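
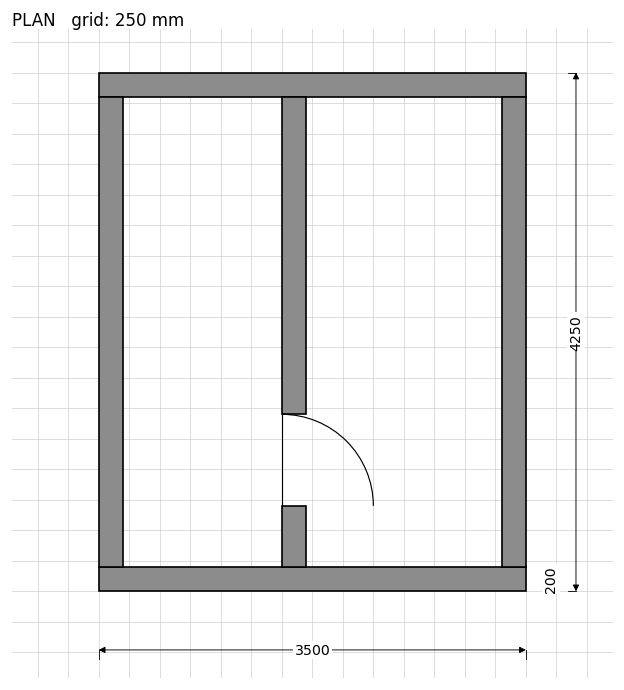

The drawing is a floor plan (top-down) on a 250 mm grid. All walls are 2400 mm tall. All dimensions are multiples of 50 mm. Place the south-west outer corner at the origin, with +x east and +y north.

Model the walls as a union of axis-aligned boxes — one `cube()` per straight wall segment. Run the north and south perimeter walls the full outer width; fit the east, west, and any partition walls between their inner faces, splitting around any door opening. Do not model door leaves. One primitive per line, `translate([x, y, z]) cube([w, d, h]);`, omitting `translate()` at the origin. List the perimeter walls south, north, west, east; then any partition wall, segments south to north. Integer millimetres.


cube([3500, 200, 2400]);
translate([0, 4050, 0]) cube([3500, 200, 2400]);
translate([0, 200, 0]) cube([200, 3850, 2400]);
translate([3300, 200, 0]) cube([200, 3850, 2400]);
translate([1500, 200, 0]) cube([200, 500, 2400]);
translate([1500, 1450, 0]) cube([200, 2600, 2400]);


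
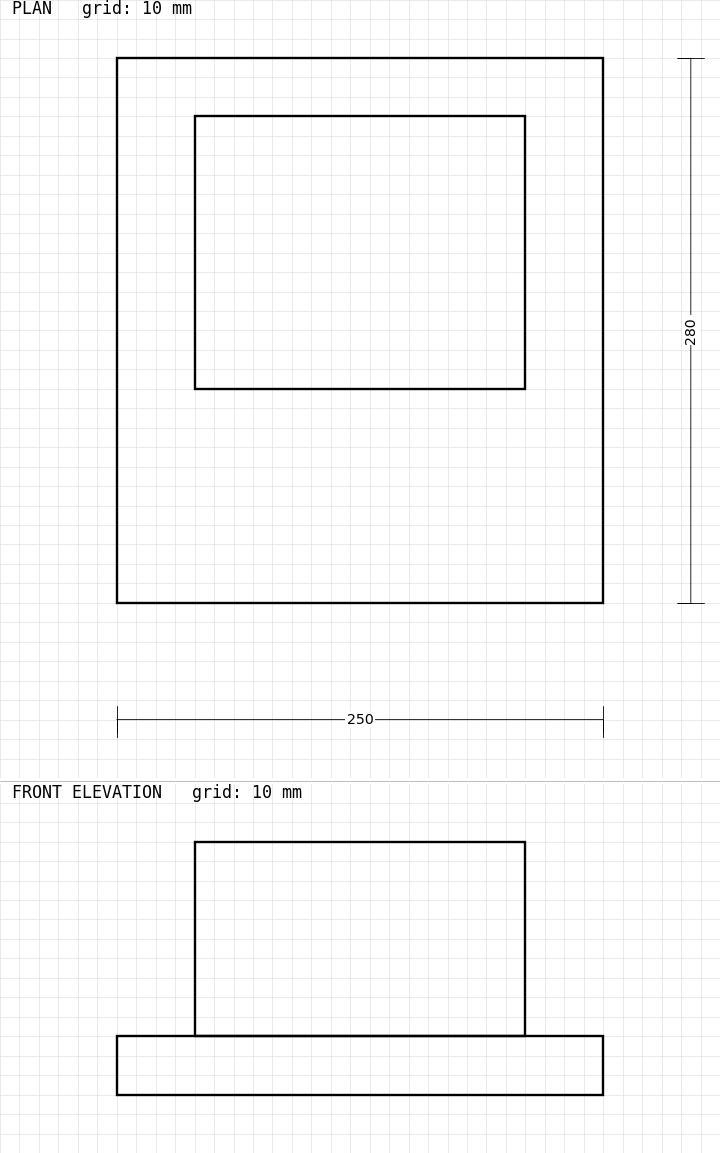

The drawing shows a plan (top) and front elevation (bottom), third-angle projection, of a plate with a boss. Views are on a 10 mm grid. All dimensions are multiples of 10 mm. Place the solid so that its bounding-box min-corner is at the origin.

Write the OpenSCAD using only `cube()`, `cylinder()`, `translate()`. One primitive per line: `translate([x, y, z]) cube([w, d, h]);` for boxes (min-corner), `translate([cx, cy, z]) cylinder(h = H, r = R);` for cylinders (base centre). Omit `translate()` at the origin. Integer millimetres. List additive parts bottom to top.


cube([250, 280, 30]);
translate([40, 110, 30]) cube([170, 140, 100]);


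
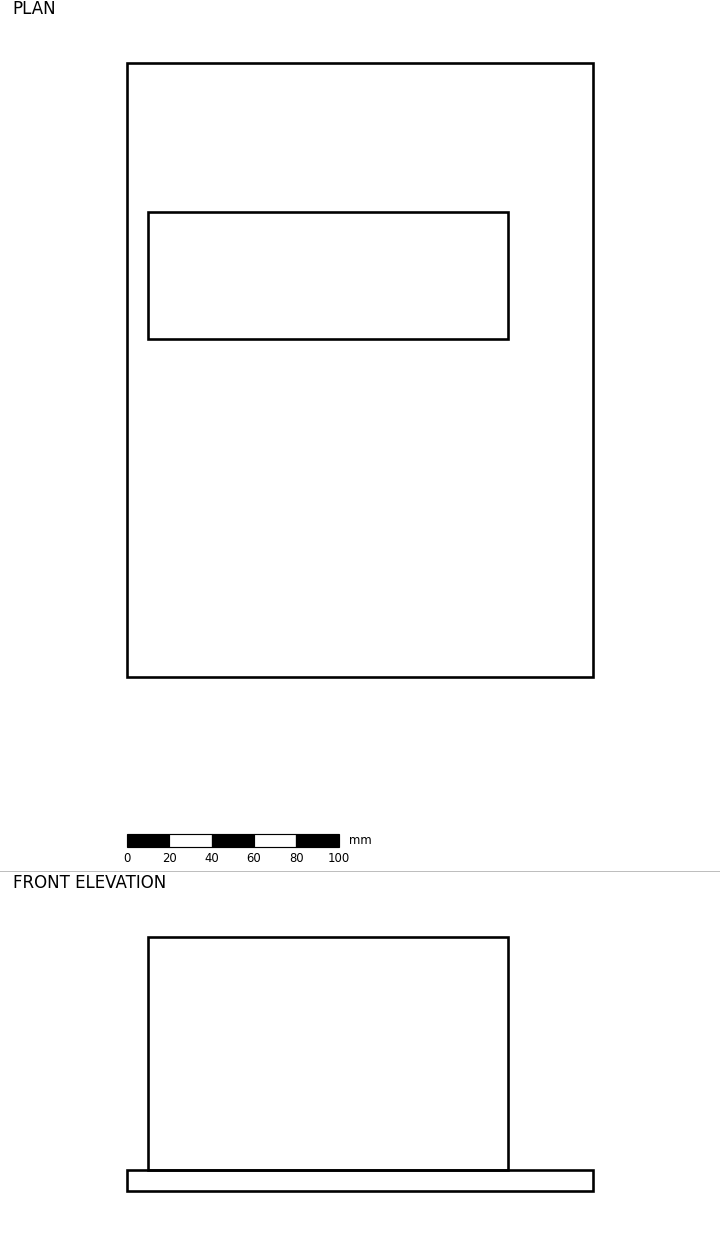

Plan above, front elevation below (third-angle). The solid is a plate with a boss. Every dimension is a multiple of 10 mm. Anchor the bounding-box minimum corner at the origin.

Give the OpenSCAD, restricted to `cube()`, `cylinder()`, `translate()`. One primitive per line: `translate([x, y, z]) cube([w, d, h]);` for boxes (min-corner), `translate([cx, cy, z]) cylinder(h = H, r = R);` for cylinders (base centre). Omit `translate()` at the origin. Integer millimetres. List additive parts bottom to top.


cube([220, 290, 10]);
translate([10, 160, 10]) cube([170, 60, 110]);


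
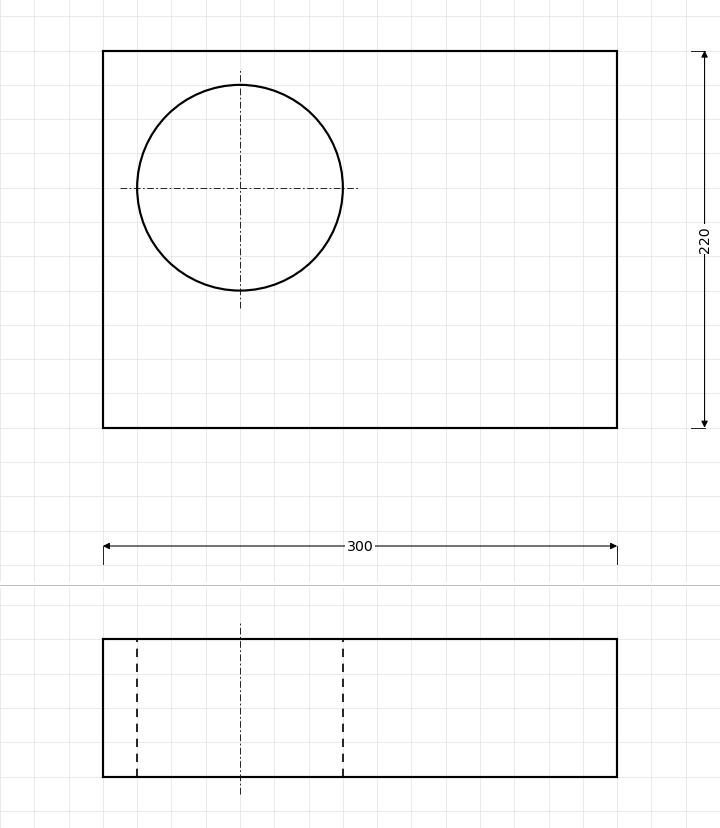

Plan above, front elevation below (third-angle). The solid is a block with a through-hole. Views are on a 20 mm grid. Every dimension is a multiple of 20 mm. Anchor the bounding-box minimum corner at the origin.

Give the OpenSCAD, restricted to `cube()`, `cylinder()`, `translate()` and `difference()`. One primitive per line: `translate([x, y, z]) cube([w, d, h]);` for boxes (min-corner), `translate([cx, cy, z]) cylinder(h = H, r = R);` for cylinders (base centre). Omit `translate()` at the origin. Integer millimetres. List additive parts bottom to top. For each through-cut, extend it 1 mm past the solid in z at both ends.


difference() {
  cube([300, 220, 80]);
  translate([80, 140, -1]) cylinder(h = 82, r = 60);
}


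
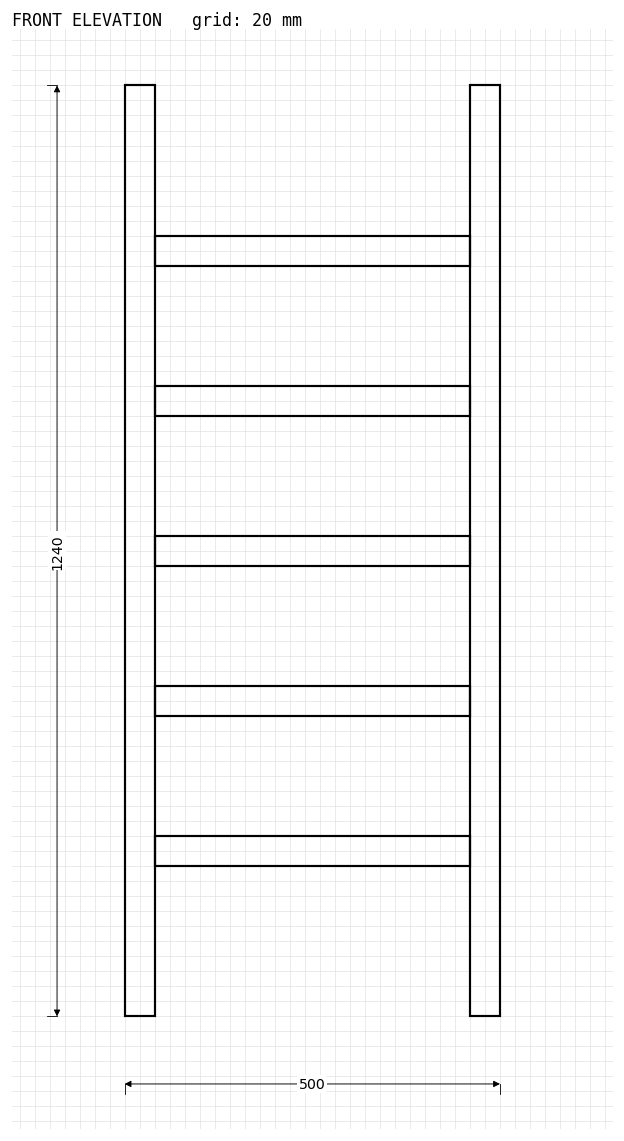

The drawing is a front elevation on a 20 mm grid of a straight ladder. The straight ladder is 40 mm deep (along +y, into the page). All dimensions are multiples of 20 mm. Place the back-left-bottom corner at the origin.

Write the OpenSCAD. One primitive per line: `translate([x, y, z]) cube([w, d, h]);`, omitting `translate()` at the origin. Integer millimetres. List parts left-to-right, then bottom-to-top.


cube([40, 40, 1240]);
translate([40, 0, 200]) cube([420, 40, 40]);
translate([40, 0, 400]) cube([420, 40, 40]);
translate([40, 0, 600]) cube([420, 40, 40]);
translate([40, 0, 800]) cube([420, 40, 40]);
translate([40, 0, 1000]) cube([420, 40, 40]);
translate([460, 0, 0]) cube([40, 40, 1240]);


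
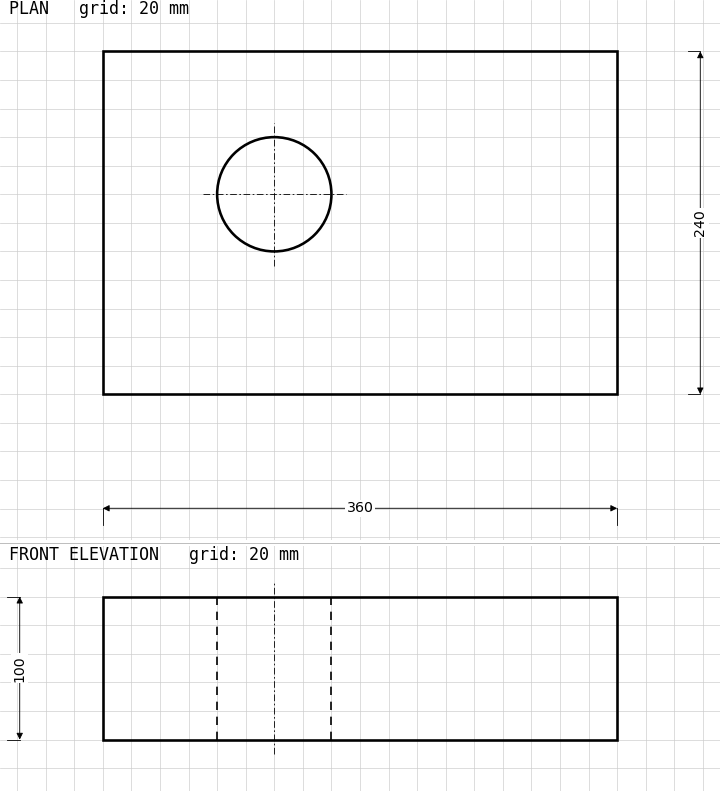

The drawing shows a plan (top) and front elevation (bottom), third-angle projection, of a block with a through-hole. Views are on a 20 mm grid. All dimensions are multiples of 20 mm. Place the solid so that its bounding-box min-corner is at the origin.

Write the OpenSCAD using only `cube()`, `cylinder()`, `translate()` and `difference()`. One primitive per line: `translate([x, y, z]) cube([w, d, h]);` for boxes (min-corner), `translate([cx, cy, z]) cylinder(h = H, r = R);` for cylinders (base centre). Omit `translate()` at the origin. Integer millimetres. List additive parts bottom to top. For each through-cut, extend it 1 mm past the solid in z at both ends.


difference() {
  cube([360, 240, 100]);
  translate([120, 140, -1]) cylinder(h = 102, r = 40);
}


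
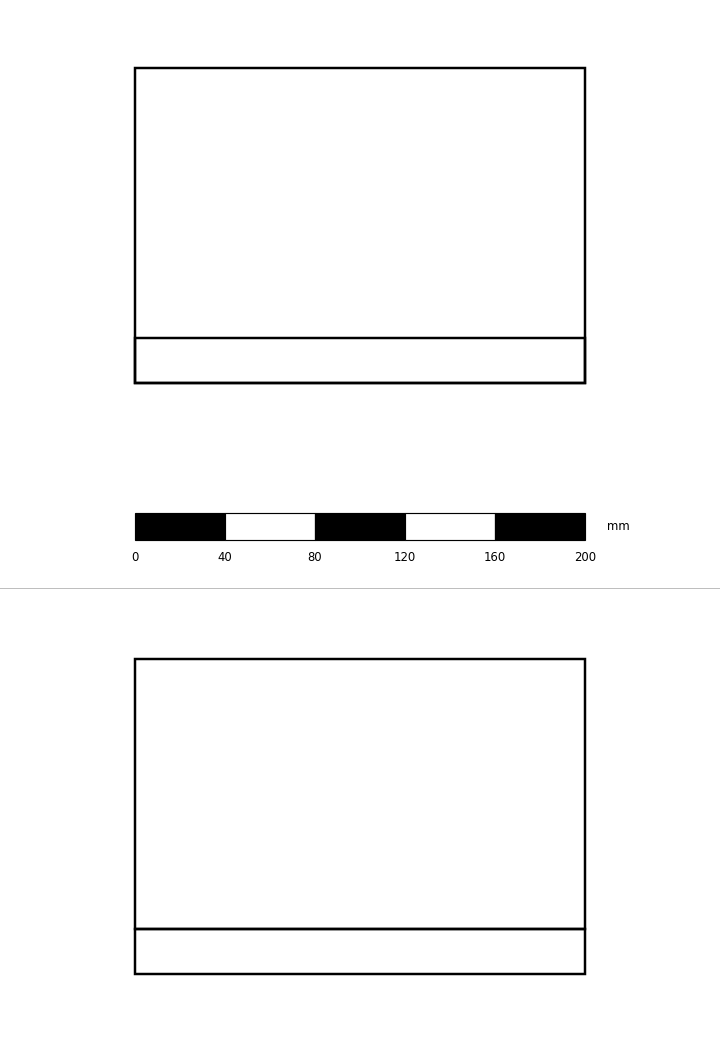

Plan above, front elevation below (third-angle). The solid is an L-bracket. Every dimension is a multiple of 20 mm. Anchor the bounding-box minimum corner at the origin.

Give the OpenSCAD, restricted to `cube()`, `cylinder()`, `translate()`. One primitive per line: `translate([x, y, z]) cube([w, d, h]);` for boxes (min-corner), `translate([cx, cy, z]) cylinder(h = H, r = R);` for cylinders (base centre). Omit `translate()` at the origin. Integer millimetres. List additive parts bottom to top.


cube([200, 140, 20]);
translate([0, 0, 20]) cube([200, 20, 120]);


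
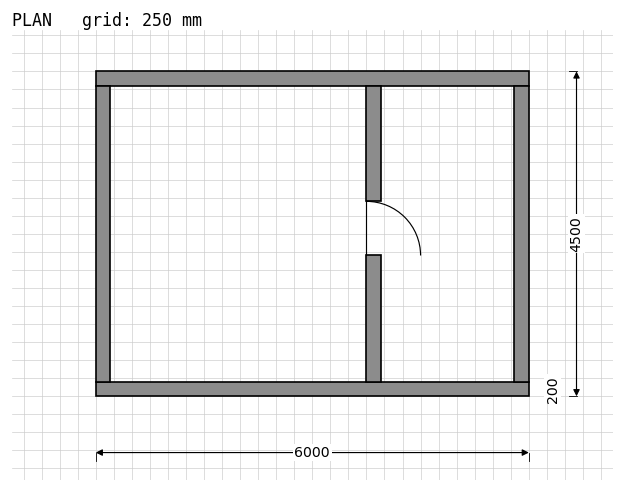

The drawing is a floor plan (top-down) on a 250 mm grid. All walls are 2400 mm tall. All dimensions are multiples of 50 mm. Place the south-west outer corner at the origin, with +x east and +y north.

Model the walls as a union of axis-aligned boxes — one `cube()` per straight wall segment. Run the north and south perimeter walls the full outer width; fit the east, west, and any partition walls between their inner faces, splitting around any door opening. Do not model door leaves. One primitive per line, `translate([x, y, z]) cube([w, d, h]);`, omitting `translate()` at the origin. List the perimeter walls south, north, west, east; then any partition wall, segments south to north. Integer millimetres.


cube([6000, 200, 2400]);
translate([0, 4300, 0]) cube([6000, 200, 2400]);
translate([0, 200, 0]) cube([200, 4100, 2400]);
translate([5800, 200, 0]) cube([200, 4100, 2400]);
translate([3750, 200, 0]) cube([200, 1750, 2400]);
translate([3750, 2700, 0]) cube([200, 1600, 2400]);


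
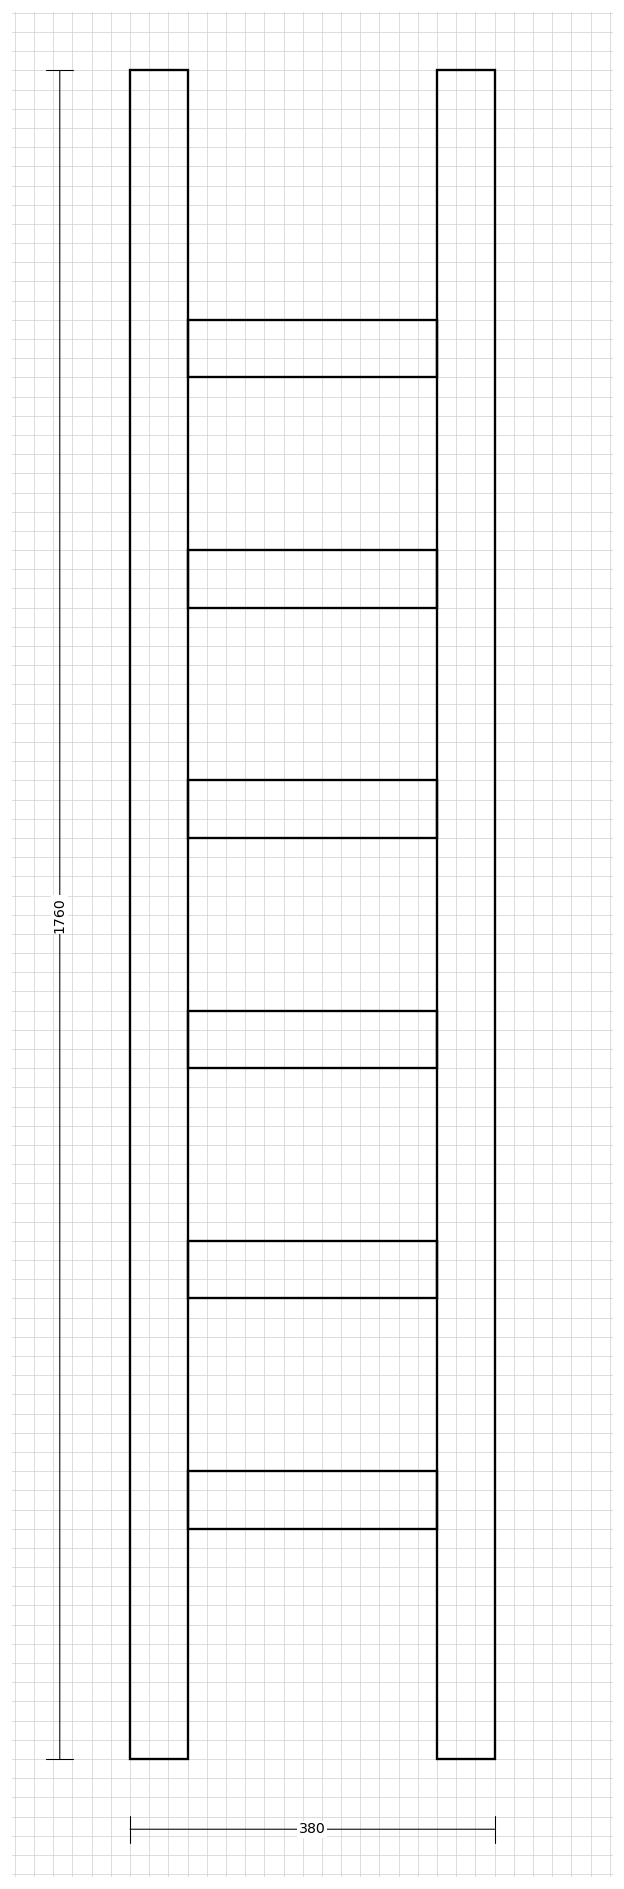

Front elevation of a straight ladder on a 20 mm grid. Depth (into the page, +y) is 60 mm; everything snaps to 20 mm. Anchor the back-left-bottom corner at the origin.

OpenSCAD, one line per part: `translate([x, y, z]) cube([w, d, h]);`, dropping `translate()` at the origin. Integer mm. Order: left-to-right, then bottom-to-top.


cube([60, 60, 1760]);
translate([60, 0, 240]) cube([260, 60, 60]);
translate([60, 0, 480]) cube([260, 60, 60]);
translate([60, 0, 720]) cube([260, 60, 60]);
translate([60, 0, 960]) cube([260, 60, 60]);
translate([60, 0, 1200]) cube([260, 60, 60]);
translate([60, 0, 1440]) cube([260, 60, 60]);
translate([320, 0, 0]) cube([60, 60, 1760]);


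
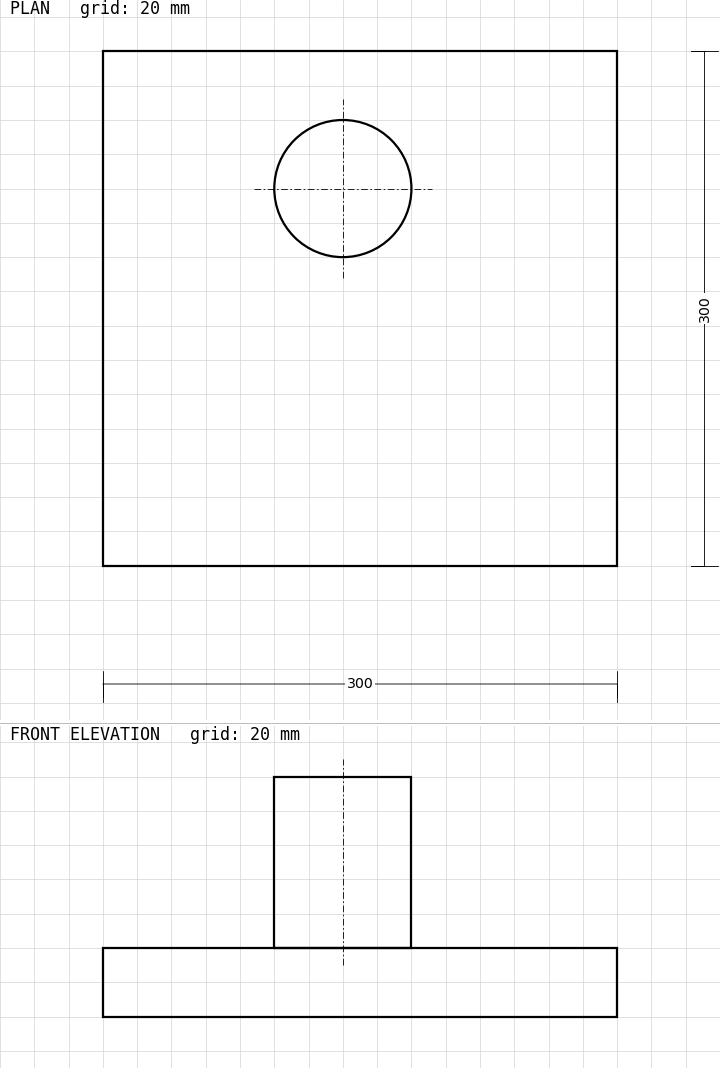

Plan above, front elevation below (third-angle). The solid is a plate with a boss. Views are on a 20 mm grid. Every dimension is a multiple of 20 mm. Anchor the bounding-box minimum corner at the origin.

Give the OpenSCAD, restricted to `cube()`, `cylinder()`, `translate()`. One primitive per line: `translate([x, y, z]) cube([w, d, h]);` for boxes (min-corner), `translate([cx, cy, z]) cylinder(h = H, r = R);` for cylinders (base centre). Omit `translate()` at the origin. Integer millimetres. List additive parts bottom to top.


cube([300, 300, 40]);
translate([140, 220, 40]) cylinder(h = 100, r = 40);


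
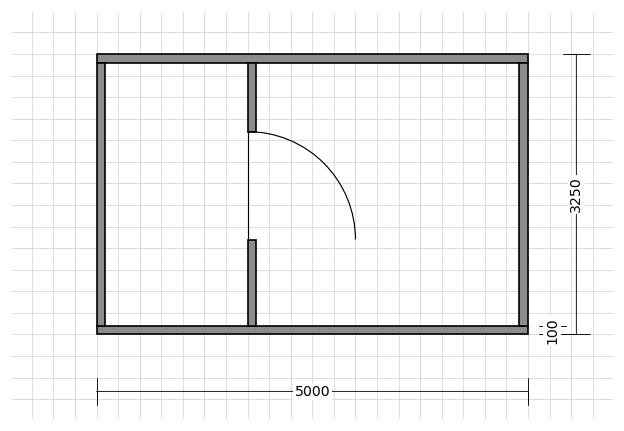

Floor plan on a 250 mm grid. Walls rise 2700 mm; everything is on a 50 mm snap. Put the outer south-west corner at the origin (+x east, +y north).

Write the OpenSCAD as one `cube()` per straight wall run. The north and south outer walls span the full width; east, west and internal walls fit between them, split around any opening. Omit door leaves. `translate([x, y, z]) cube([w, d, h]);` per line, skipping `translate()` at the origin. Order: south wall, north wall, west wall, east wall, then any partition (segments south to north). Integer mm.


cube([5000, 100, 2700]);
translate([0, 3150, 0]) cube([5000, 100, 2700]);
translate([0, 100, 0]) cube([100, 3050, 2700]);
translate([4900, 100, 0]) cube([100, 3050, 2700]);
translate([1750, 100, 0]) cube([100, 1000, 2700]);
translate([1750, 2350, 0]) cube([100, 800, 2700]);


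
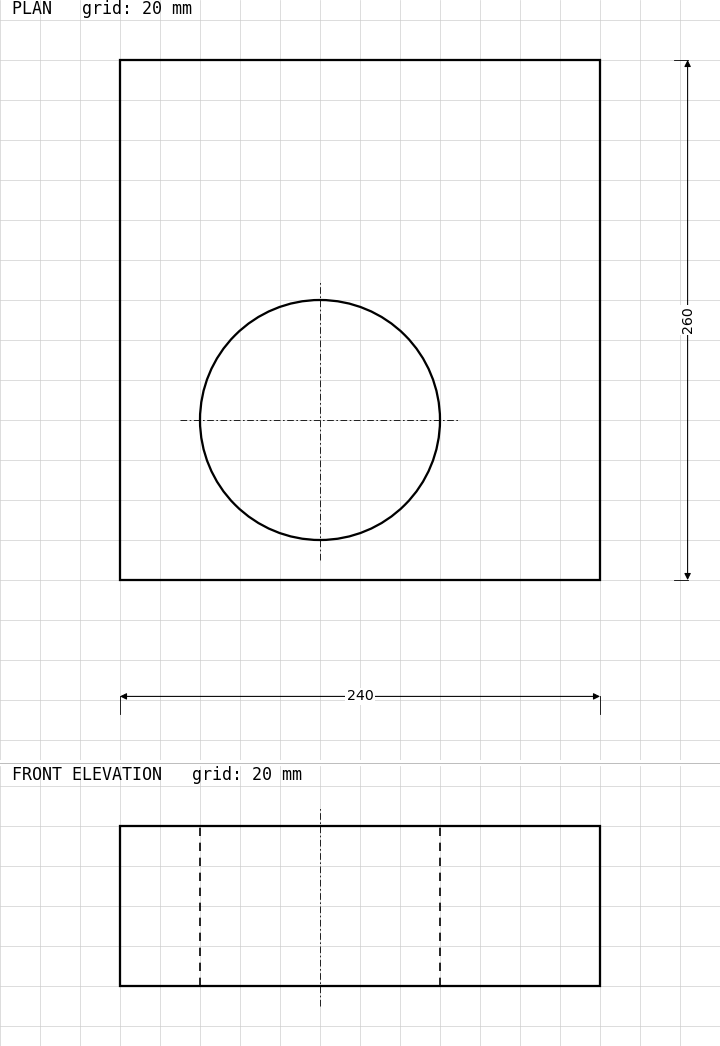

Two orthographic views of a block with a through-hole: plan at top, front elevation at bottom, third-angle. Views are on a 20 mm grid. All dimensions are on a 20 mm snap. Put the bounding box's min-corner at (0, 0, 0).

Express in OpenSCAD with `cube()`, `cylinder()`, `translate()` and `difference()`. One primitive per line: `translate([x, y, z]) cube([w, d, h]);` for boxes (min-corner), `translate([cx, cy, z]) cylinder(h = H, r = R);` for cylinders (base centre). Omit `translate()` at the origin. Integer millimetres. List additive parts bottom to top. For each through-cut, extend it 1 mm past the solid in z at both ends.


difference() {
  cube([240, 260, 80]);
  translate([100, 80, -1]) cylinder(h = 82, r = 60);
}


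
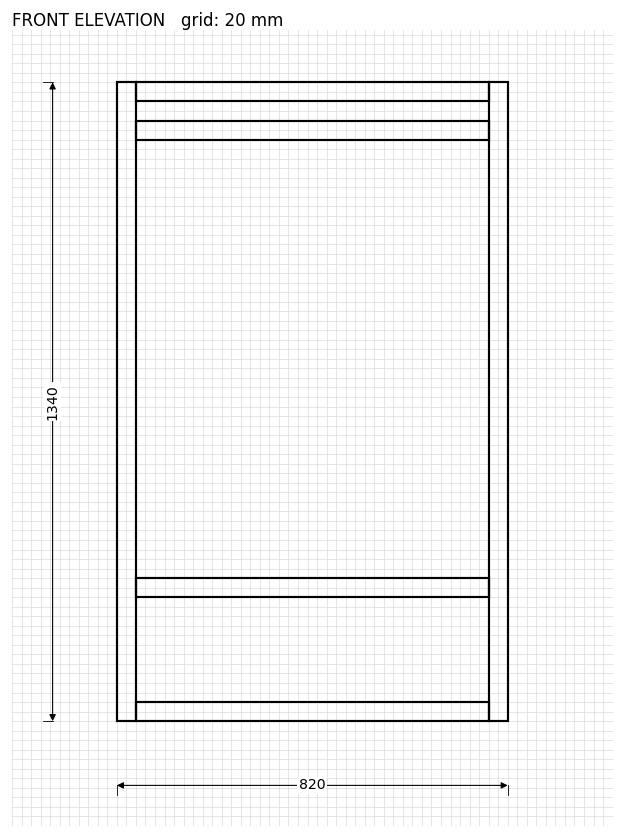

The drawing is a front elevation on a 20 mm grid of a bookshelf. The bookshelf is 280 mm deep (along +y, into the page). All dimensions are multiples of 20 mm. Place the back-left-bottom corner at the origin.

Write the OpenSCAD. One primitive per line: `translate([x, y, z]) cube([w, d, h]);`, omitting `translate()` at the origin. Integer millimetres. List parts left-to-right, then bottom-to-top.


cube([40, 280, 1340]);
translate([40, 0, 0]) cube([740, 280, 40]);
translate([40, 0, 260]) cube([740, 280, 40]);
translate([40, 0, 1220]) cube([740, 280, 40]);
translate([40, 0, 1300]) cube([740, 280, 40]);
translate([780, 0, 0]) cube([40, 280, 1340]);


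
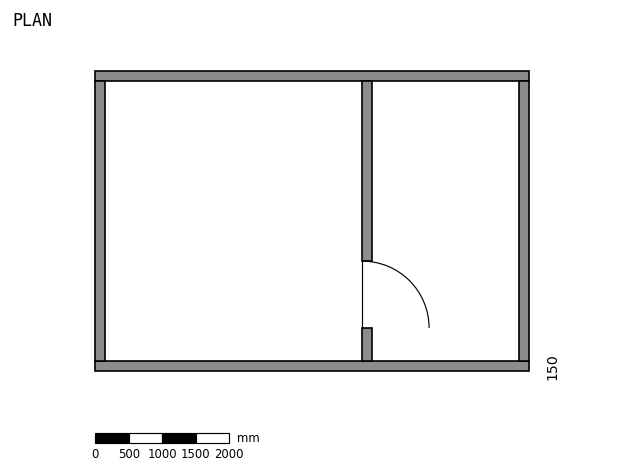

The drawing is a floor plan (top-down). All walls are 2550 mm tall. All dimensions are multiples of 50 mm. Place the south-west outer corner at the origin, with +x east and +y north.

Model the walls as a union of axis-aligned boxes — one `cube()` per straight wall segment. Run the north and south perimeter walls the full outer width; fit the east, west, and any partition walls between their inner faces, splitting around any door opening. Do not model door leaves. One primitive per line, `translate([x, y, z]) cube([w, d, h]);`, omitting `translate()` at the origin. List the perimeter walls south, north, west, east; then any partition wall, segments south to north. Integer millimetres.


cube([6500, 150, 2550]);
translate([0, 4350, 0]) cube([6500, 150, 2550]);
translate([0, 150, 0]) cube([150, 4200, 2550]);
translate([6350, 150, 0]) cube([150, 4200, 2550]);
translate([4000, 150, 0]) cube([150, 500, 2550]);
translate([4000, 1650, 0]) cube([150, 2700, 2550]);


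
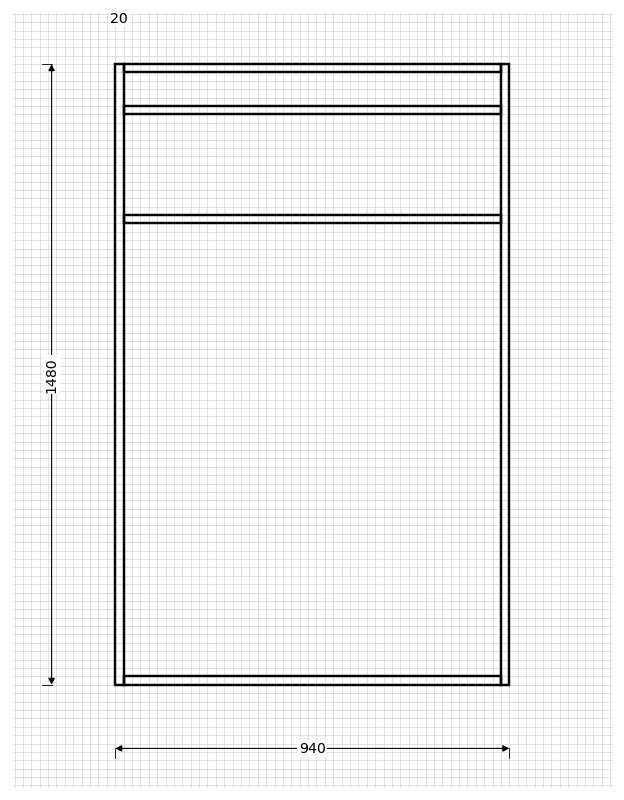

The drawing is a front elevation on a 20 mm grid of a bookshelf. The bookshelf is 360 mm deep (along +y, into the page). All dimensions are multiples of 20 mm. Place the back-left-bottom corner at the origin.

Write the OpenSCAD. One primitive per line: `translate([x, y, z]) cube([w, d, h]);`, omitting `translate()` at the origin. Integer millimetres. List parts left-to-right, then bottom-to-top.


cube([20, 360, 1480]);
translate([20, 0, 0]) cube([900, 360, 20]);
translate([20, 0, 1100]) cube([900, 360, 20]);
translate([20, 0, 1360]) cube([900, 360, 20]);
translate([20, 0, 1460]) cube([900, 360, 20]);
translate([920, 0, 0]) cube([20, 360, 1480]);


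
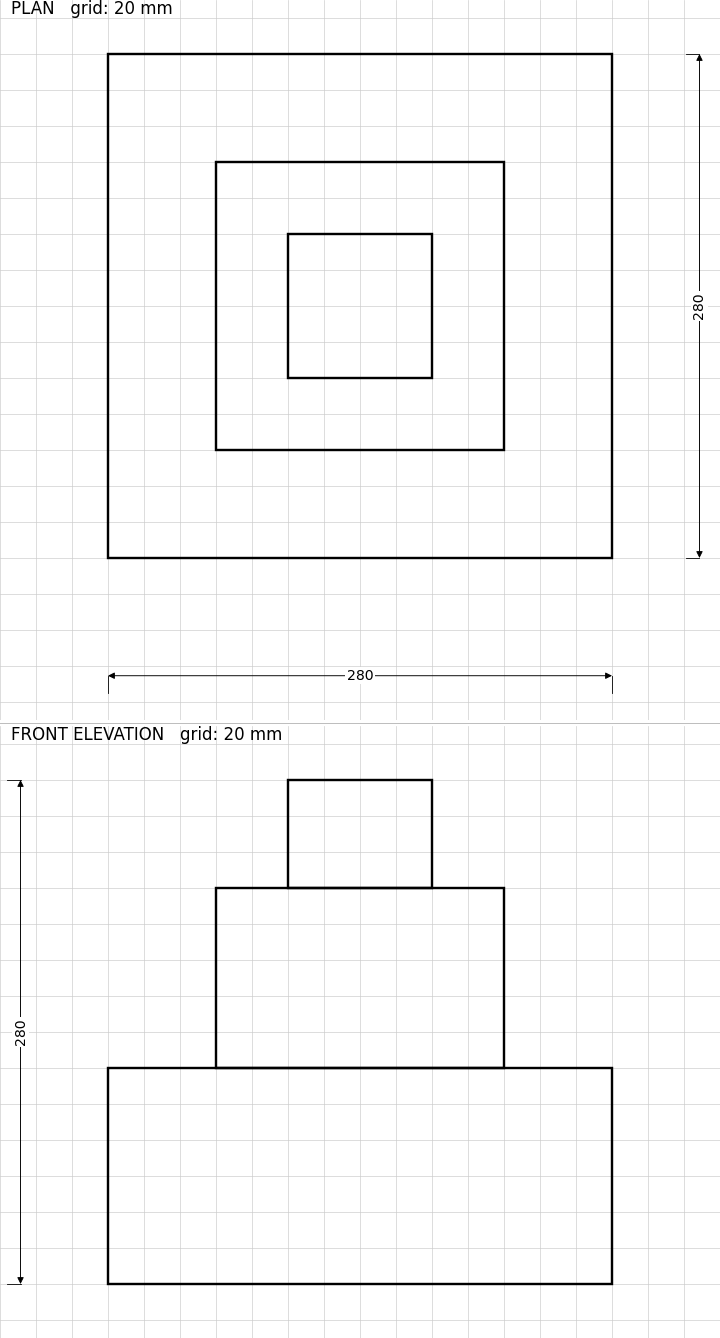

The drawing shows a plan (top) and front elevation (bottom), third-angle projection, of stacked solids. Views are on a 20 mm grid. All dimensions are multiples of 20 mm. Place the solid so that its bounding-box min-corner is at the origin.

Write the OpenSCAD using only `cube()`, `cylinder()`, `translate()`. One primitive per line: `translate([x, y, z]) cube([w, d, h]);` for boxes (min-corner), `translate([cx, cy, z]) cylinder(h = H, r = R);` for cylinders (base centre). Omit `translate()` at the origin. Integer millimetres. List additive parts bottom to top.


cube([280, 280, 120]);
translate([60, 60, 120]) cube([160, 160, 100]);
translate([100, 100, 220]) cube([80, 80, 60]);


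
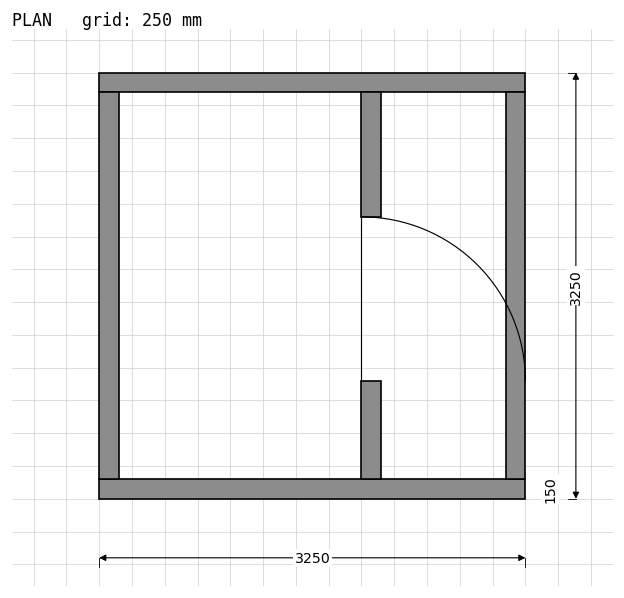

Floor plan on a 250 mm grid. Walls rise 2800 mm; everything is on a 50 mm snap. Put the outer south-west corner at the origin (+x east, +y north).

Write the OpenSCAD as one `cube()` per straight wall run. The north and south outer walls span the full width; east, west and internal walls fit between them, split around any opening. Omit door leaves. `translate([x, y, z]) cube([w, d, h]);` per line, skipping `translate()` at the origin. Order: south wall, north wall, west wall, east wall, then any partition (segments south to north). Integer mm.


cube([3250, 150, 2800]);
translate([0, 3100, 0]) cube([3250, 150, 2800]);
translate([0, 150, 0]) cube([150, 2950, 2800]);
translate([3100, 150, 0]) cube([150, 2950, 2800]);
translate([2000, 150, 0]) cube([150, 750, 2800]);
translate([2000, 2150, 0]) cube([150, 950, 2800]);


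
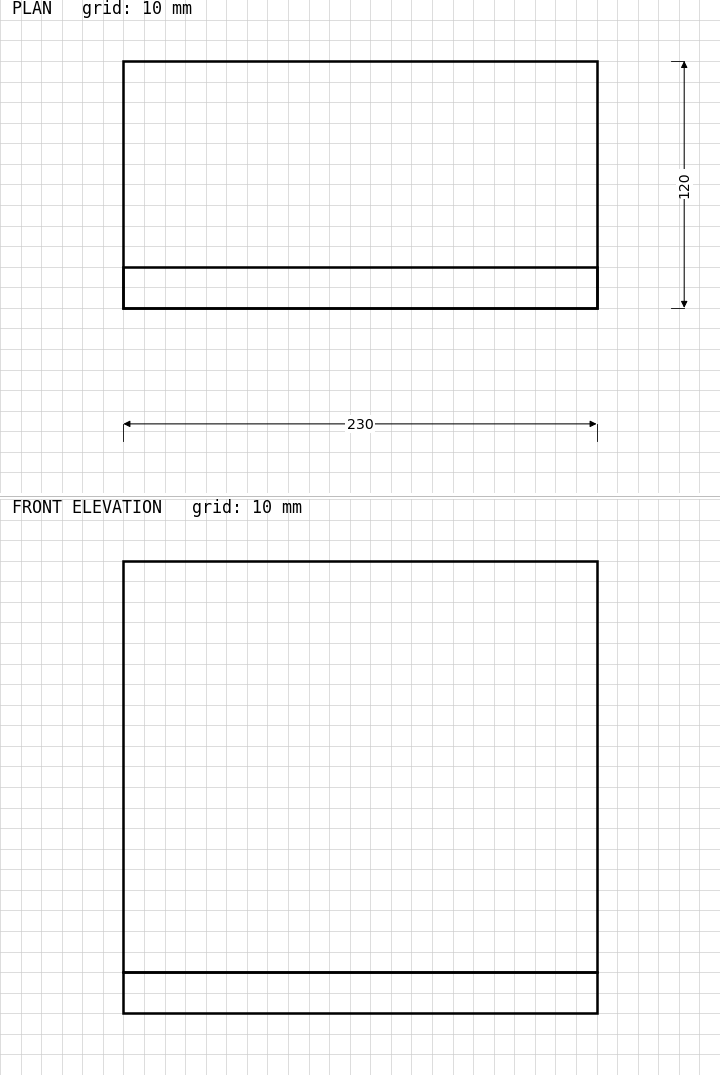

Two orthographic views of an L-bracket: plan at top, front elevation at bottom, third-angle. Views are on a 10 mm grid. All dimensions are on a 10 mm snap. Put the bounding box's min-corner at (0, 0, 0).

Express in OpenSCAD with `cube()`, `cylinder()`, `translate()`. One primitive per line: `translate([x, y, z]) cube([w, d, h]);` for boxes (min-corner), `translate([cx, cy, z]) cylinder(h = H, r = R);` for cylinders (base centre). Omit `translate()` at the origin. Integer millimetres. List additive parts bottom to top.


cube([230, 120, 20]);
translate([0, 0, 20]) cube([230, 20, 200]);


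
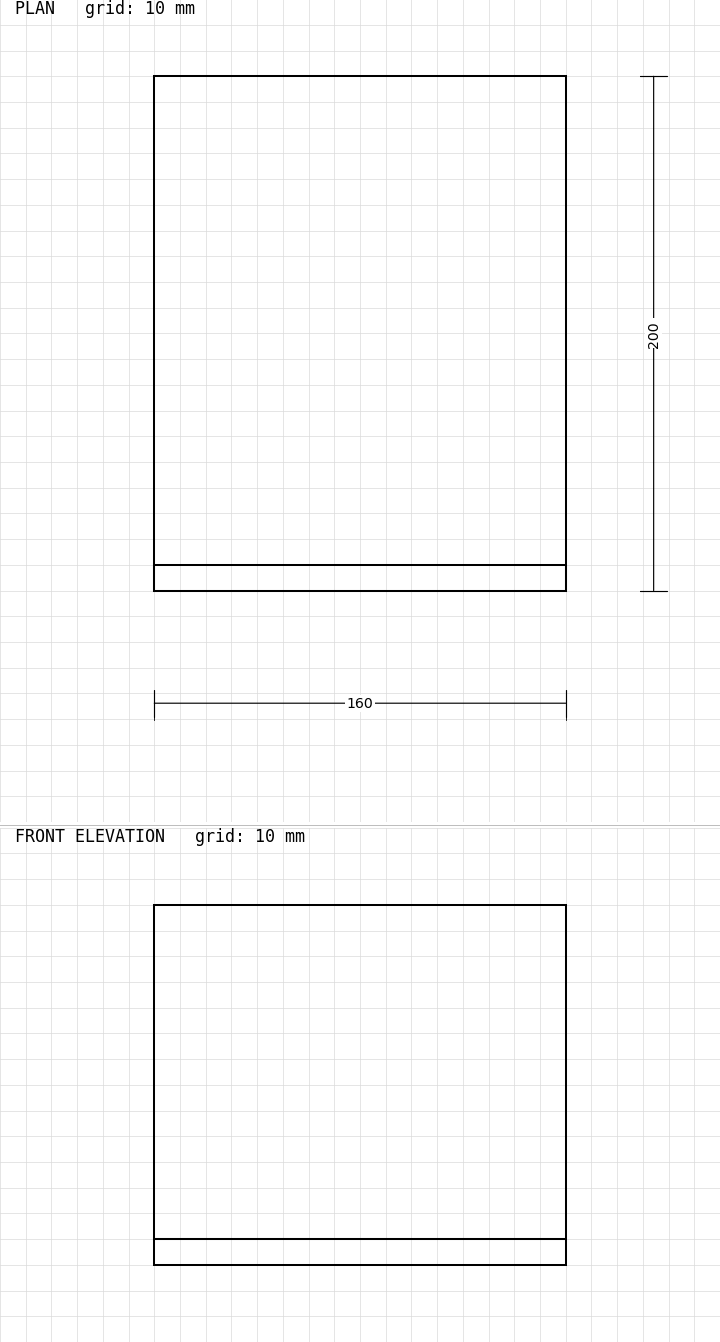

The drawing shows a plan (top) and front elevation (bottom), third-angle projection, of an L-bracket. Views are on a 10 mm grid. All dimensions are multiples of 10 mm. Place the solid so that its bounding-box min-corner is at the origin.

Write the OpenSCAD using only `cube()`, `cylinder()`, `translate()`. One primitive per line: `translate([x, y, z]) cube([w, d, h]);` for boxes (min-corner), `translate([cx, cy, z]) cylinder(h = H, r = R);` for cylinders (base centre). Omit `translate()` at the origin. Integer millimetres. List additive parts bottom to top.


cube([160, 200, 10]);
translate([0, 0, 10]) cube([160, 10, 130]);


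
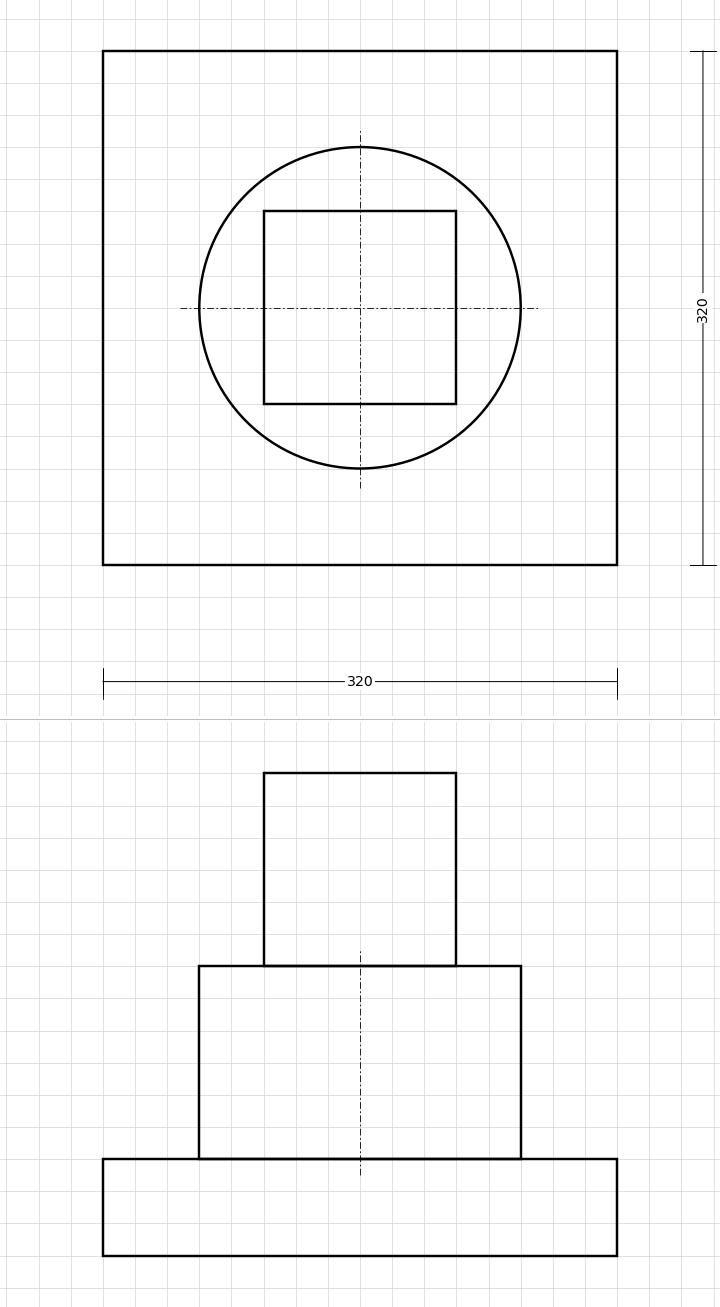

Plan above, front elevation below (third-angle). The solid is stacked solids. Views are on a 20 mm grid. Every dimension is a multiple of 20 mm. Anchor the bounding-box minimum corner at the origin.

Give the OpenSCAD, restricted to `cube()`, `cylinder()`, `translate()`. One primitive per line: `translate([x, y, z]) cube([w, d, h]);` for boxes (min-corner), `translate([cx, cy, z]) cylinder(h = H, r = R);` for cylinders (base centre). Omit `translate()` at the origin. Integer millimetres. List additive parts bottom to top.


cube([320, 320, 60]);
translate([160, 160, 60]) cylinder(h = 120, r = 100);
translate([100, 100, 180]) cube([120, 120, 120]);


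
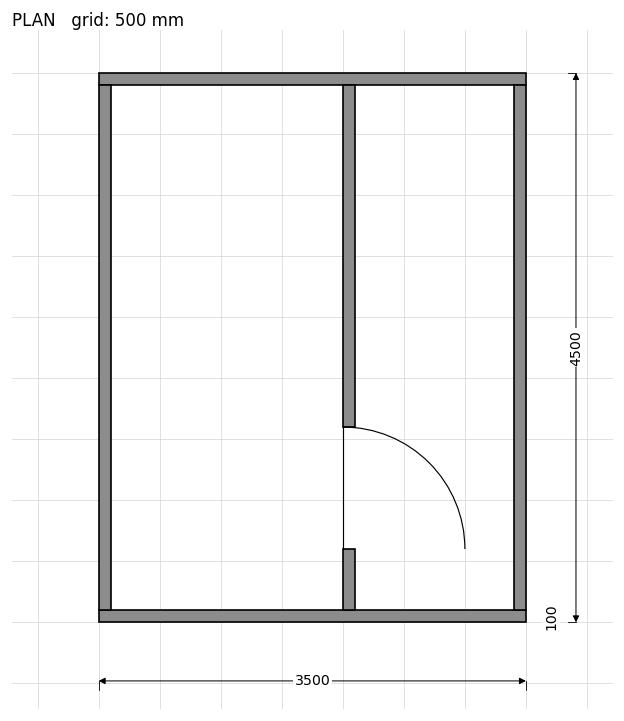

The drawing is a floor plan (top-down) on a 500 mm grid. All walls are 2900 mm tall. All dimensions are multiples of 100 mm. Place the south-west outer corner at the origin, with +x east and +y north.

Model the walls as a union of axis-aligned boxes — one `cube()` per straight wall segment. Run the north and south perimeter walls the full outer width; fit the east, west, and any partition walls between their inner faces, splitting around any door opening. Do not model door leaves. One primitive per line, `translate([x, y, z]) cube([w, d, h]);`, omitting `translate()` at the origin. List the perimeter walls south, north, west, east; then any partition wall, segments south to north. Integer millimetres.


cube([3500, 100, 2900]);
translate([0, 4400, 0]) cube([3500, 100, 2900]);
translate([0, 100, 0]) cube([100, 4300, 2900]);
translate([3400, 100, 0]) cube([100, 4300, 2900]);
translate([2000, 100, 0]) cube([100, 500, 2900]);
translate([2000, 1600, 0]) cube([100, 2800, 2900]);


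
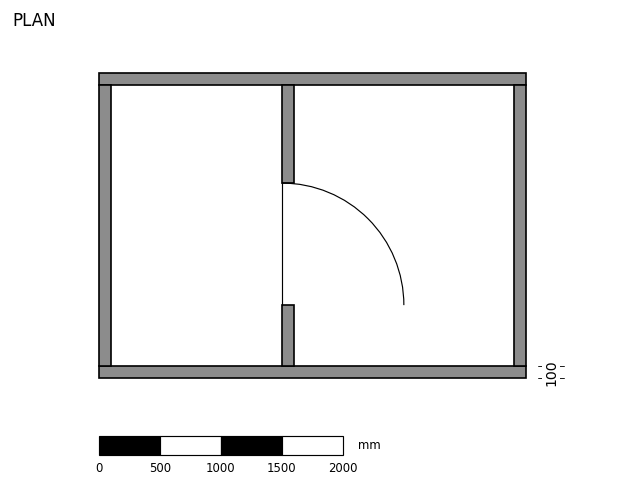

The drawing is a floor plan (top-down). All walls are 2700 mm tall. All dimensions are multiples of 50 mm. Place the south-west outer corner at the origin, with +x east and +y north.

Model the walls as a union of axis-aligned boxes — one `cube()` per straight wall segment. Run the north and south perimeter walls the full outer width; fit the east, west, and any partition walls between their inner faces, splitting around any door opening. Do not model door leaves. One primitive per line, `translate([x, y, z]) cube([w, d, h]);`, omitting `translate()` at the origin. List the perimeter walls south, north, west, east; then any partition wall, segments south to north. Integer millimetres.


cube([3500, 100, 2700]);
translate([0, 2400, 0]) cube([3500, 100, 2700]);
translate([0, 100, 0]) cube([100, 2300, 2700]);
translate([3400, 100, 0]) cube([100, 2300, 2700]);
translate([1500, 100, 0]) cube([100, 500, 2700]);
translate([1500, 1600, 0]) cube([100, 800, 2700]);


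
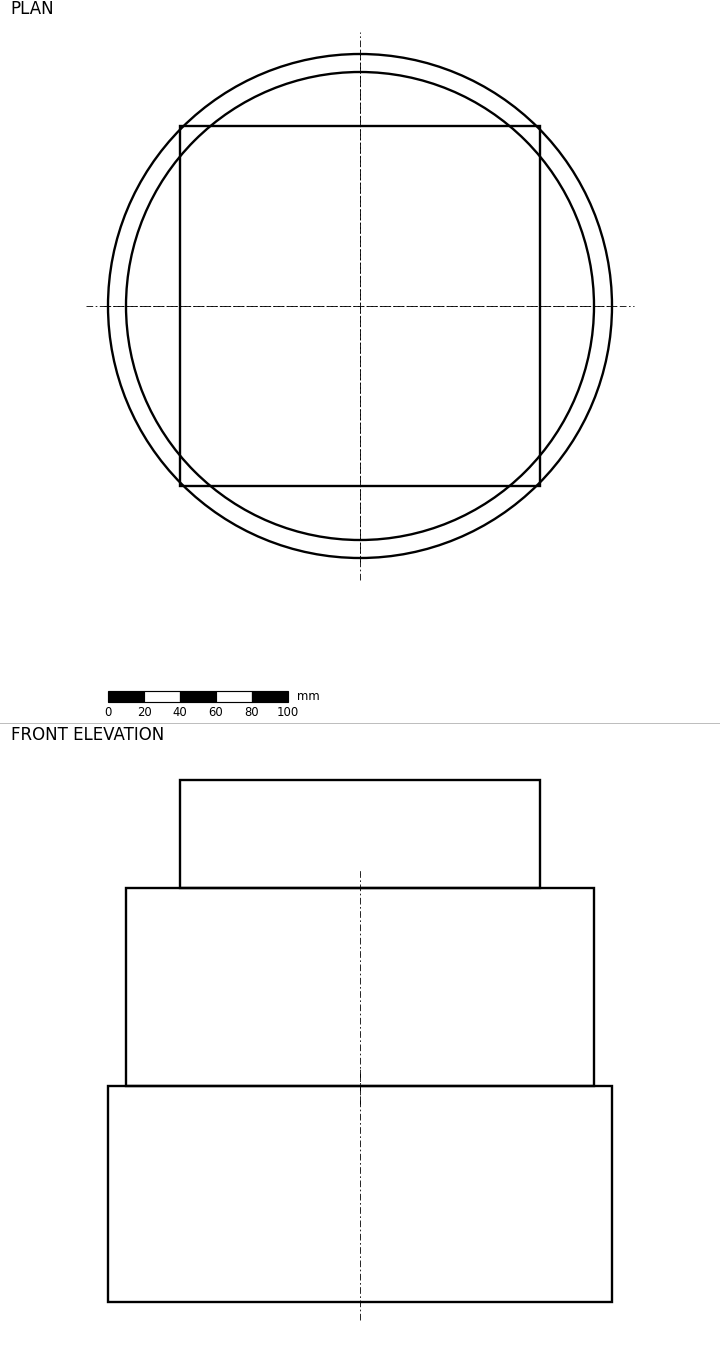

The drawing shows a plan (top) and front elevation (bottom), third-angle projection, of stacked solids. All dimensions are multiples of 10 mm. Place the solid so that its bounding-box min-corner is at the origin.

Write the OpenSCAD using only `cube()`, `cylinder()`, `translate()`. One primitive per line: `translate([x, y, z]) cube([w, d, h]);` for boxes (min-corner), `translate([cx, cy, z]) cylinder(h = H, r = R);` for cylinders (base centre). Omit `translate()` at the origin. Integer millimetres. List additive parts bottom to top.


translate([140, 140, 0]) cylinder(h = 120, r = 140);
translate([140, 140, 120]) cylinder(h = 110, r = 130);
translate([40, 40, 230]) cube([200, 200, 60]);


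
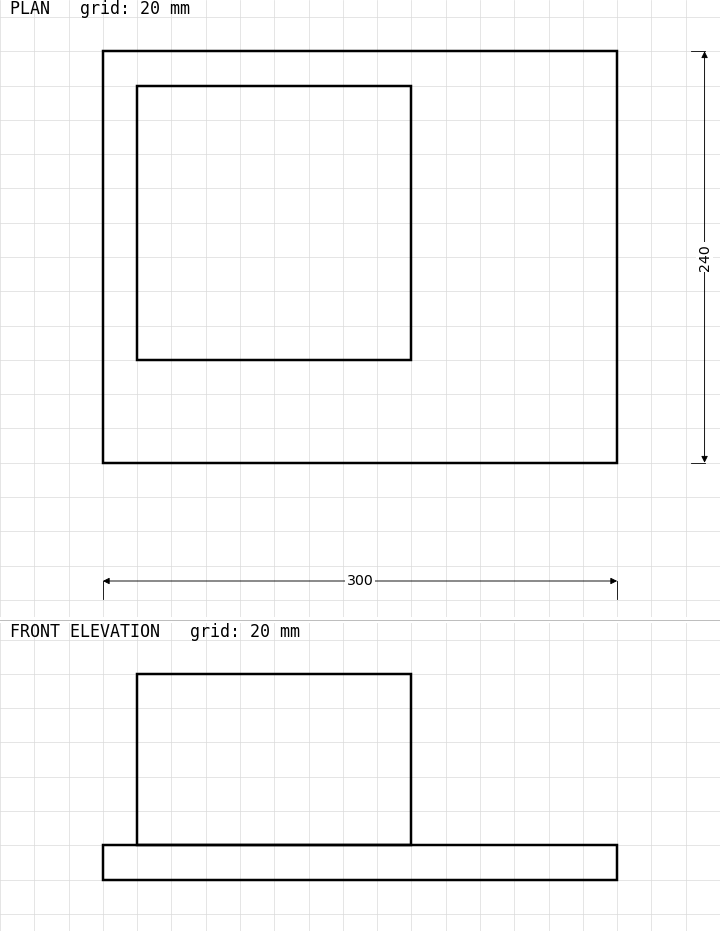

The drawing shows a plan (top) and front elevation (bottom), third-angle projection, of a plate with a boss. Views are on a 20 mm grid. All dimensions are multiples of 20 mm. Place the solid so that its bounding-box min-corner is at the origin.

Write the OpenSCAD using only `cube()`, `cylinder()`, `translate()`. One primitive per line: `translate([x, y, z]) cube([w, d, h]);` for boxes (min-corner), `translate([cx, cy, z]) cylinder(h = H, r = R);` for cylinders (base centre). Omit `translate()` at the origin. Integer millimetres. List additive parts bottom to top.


cube([300, 240, 20]);
translate([20, 60, 20]) cube([160, 160, 100]);


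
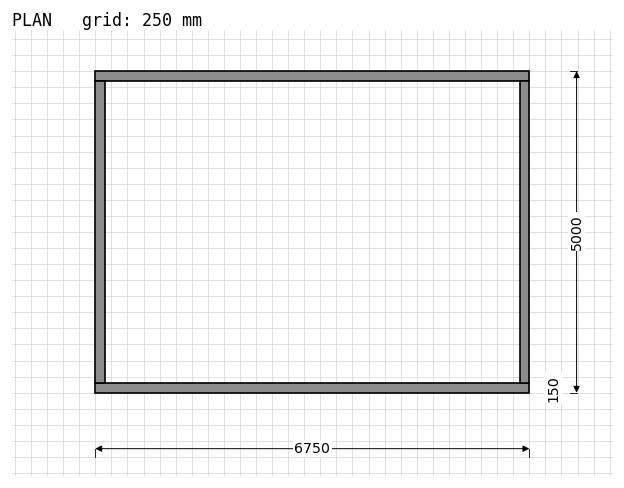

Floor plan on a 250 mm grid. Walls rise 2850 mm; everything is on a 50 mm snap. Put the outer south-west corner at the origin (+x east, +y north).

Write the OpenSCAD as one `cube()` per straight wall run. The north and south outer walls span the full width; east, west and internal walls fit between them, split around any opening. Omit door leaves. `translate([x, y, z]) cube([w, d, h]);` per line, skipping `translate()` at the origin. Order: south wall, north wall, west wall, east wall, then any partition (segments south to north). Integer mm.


cube([6750, 150, 2850]);
translate([0, 4850, 0]) cube([6750, 150, 2850]);
translate([0, 150, 0]) cube([150, 4700, 2850]);
translate([6600, 150, 0]) cube([150, 4700, 2850]);


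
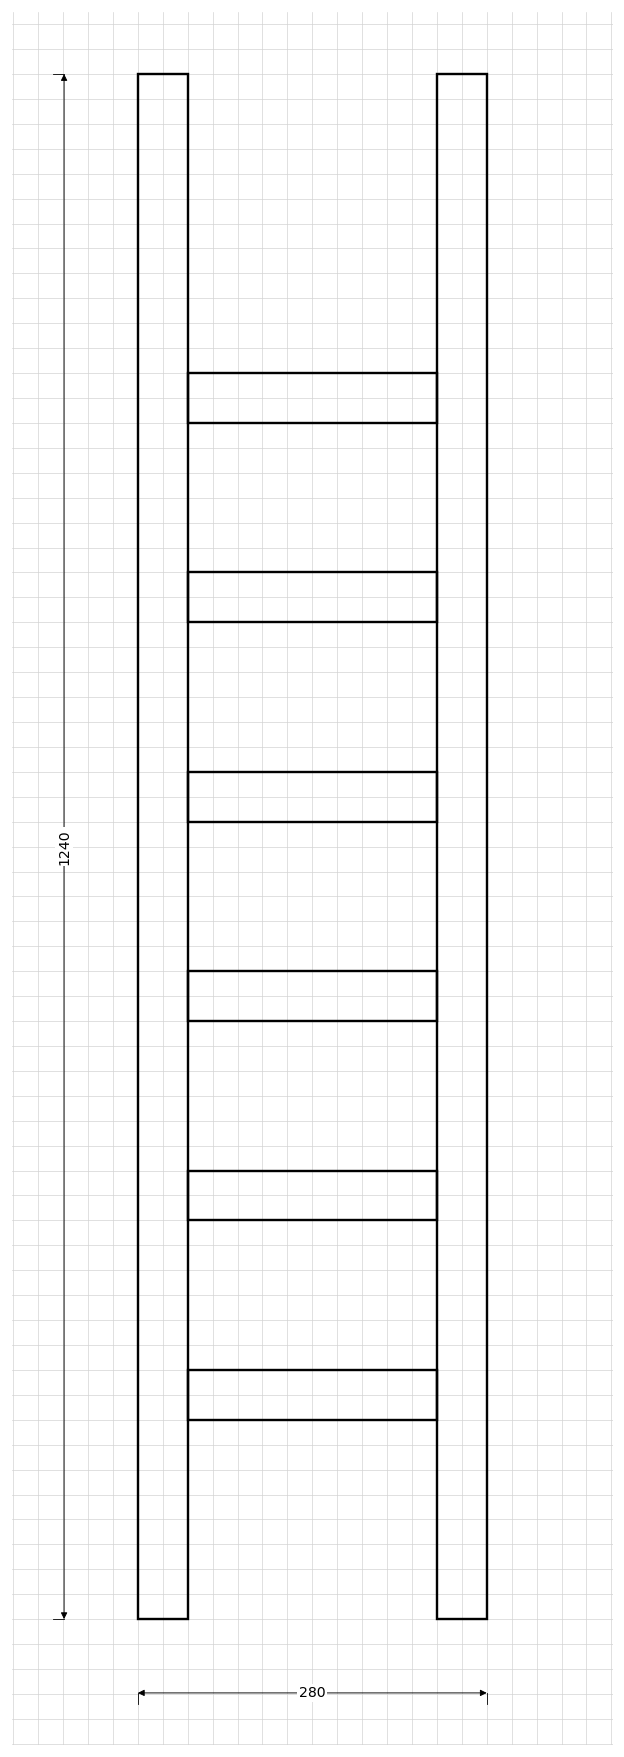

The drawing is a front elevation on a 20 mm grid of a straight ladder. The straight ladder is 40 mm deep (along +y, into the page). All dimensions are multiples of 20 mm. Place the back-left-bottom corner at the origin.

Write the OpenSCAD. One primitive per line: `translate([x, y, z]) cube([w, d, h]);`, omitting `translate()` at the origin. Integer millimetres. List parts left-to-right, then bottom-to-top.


cube([40, 40, 1240]);
translate([40, 0, 160]) cube([200, 40, 40]);
translate([40, 0, 320]) cube([200, 40, 40]);
translate([40, 0, 480]) cube([200, 40, 40]);
translate([40, 0, 640]) cube([200, 40, 40]);
translate([40, 0, 800]) cube([200, 40, 40]);
translate([40, 0, 960]) cube([200, 40, 40]);
translate([240, 0, 0]) cube([40, 40, 1240]);


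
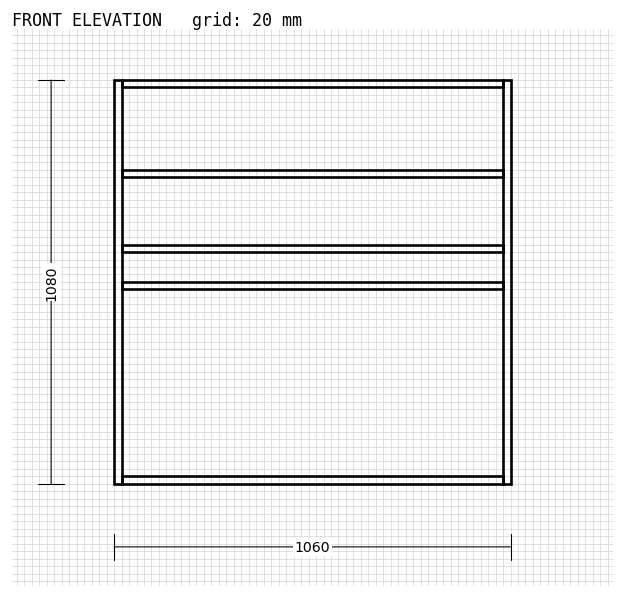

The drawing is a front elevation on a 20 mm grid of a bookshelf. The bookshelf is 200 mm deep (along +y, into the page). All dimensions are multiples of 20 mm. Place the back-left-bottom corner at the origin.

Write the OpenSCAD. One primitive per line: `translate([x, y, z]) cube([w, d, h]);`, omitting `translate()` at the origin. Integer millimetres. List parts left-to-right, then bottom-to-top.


cube([20, 200, 1080]);
translate([20, 0, 0]) cube([1020, 200, 20]);
translate([20, 0, 520]) cube([1020, 200, 20]);
translate([20, 0, 620]) cube([1020, 200, 20]);
translate([20, 0, 820]) cube([1020, 200, 20]);
translate([20, 0, 1060]) cube([1020, 200, 20]);
translate([1040, 0, 0]) cube([20, 200, 1080]);


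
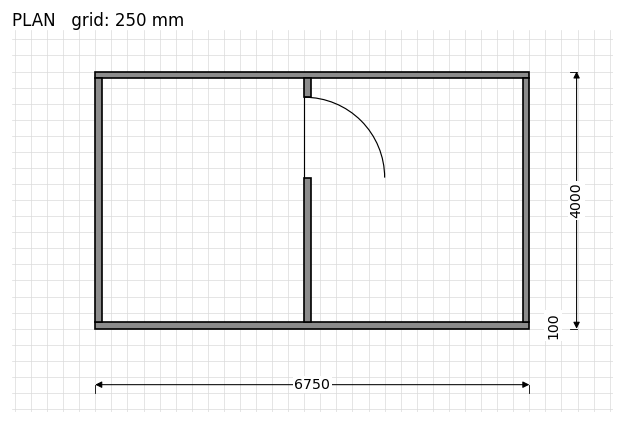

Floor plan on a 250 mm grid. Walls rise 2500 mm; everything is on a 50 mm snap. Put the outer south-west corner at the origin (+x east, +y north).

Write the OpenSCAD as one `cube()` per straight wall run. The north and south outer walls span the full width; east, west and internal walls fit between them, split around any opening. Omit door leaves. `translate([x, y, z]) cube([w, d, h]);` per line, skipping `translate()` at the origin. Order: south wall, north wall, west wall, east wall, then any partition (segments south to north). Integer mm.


cube([6750, 100, 2500]);
translate([0, 3900, 0]) cube([6750, 100, 2500]);
translate([0, 100, 0]) cube([100, 3800, 2500]);
translate([6650, 100, 0]) cube([100, 3800, 2500]);
translate([3250, 100, 0]) cube([100, 2250, 2500]);
translate([3250, 3600, 0]) cube([100, 300, 2500]);


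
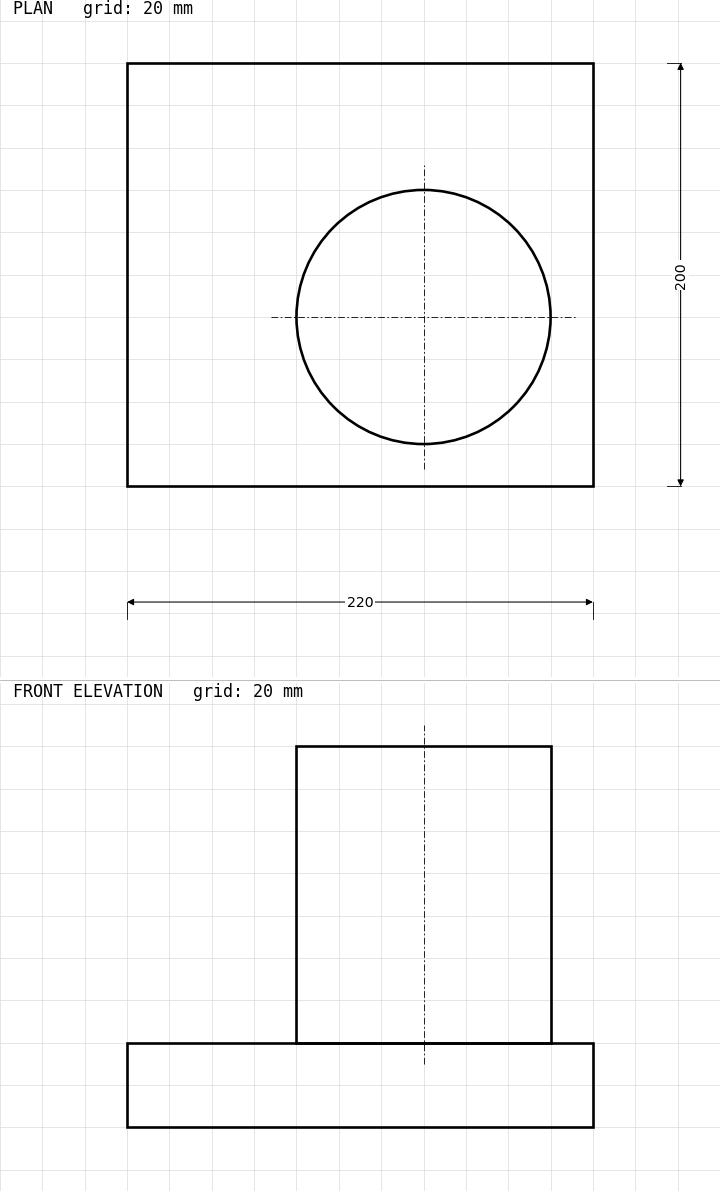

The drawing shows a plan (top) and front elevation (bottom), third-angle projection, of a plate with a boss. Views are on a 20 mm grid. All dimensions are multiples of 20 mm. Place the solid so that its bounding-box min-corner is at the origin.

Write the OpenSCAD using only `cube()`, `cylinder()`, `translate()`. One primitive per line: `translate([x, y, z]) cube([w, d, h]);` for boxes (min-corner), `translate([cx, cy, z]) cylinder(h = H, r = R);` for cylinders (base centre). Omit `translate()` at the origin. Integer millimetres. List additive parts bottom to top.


cube([220, 200, 40]);
translate([140, 80, 40]) cylinder(h = 140, r = 60);


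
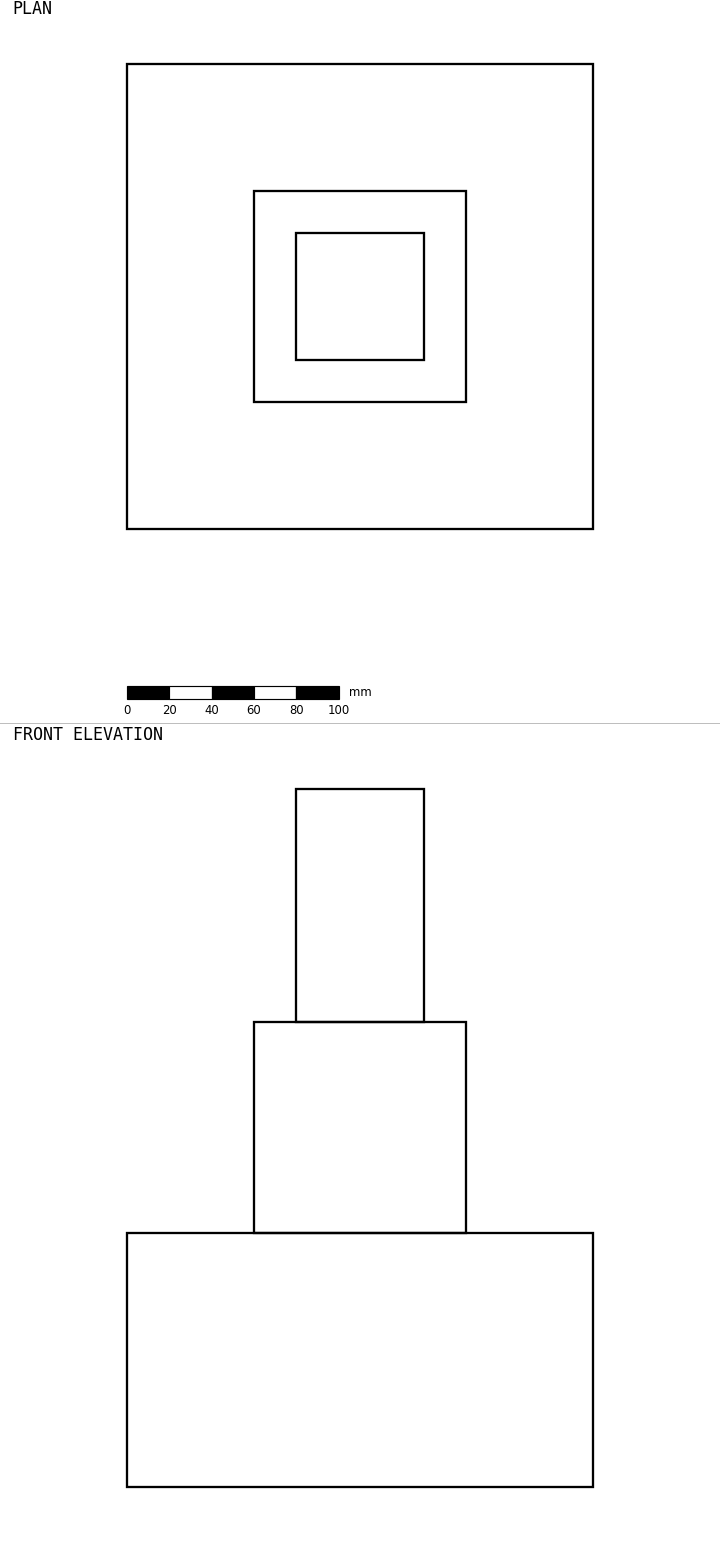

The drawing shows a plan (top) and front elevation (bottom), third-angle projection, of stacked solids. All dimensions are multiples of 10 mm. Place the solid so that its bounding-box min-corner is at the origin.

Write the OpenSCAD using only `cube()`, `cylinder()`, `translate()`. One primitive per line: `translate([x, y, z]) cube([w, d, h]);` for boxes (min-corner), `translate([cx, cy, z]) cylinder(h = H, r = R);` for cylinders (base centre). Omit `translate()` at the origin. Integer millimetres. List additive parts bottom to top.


cube([220, 220, 120]);
translate([60, 60, 120]) cube([100, 100, 100]);
translate([80, 80, 220]) cube([60, 60, 110]);


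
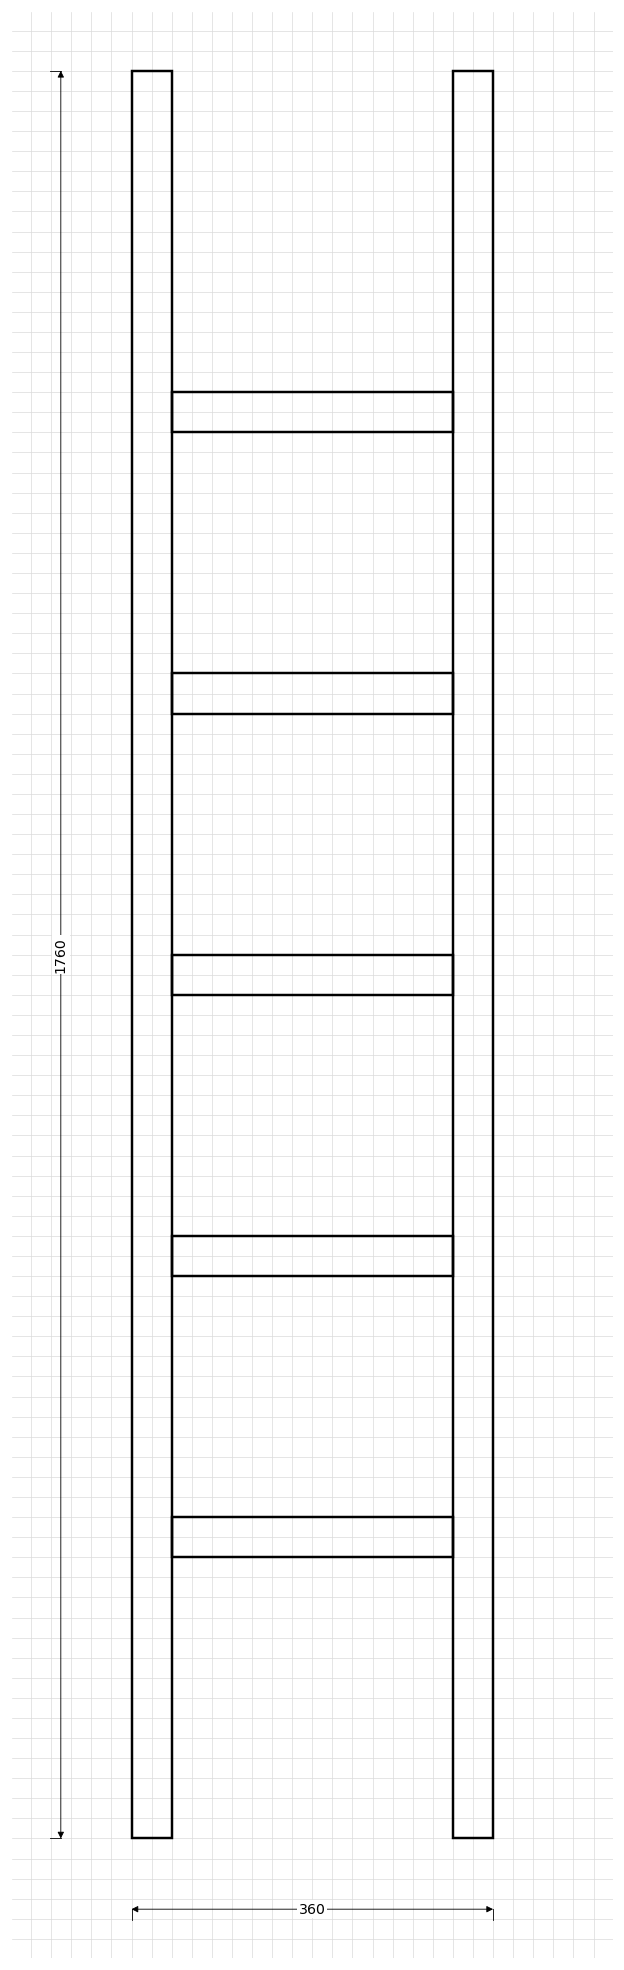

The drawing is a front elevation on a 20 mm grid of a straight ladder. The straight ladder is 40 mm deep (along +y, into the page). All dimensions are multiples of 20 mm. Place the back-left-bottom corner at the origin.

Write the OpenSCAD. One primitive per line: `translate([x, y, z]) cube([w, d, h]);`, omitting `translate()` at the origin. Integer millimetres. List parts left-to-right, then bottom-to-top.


cube([40, 40, 1760]);
translate([40, 0, 280]) cube([280, 40, 40]);
translate([40, 0, 560]) cube([280, 40, 40]);
translate([40, 0, 840]) cube([280, 40, 40]);
translate([40, 0, 1120]) cube([280, 40, 40]);
translate([40, 0, 1400]) cube([280, 40, 40]);
translate([320, 0, 0]) cube([40, 40, 1760]);


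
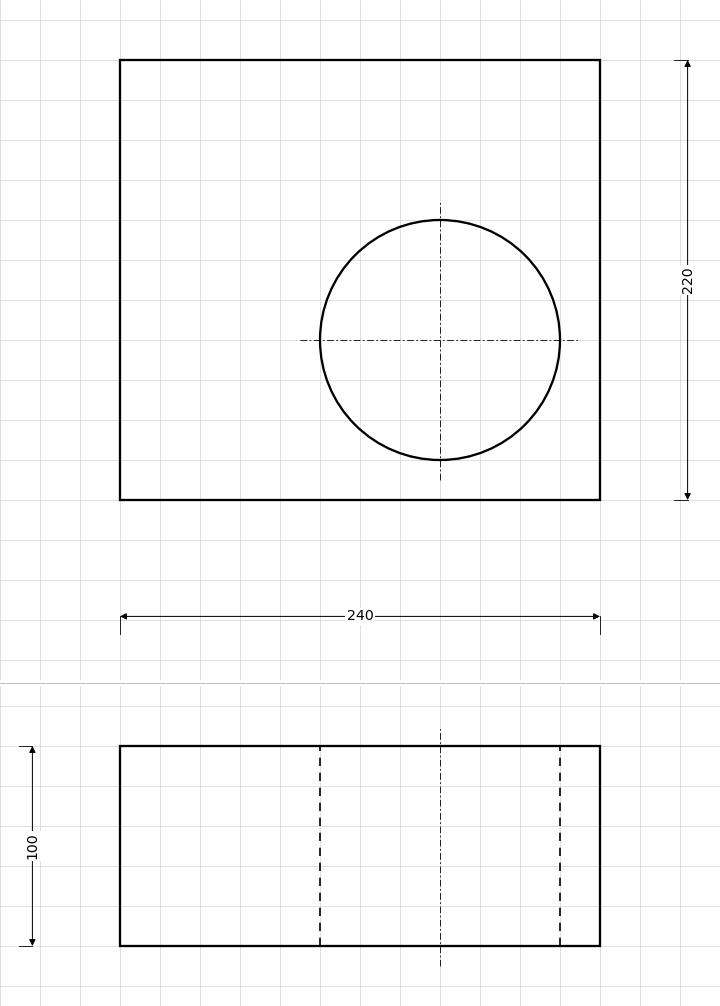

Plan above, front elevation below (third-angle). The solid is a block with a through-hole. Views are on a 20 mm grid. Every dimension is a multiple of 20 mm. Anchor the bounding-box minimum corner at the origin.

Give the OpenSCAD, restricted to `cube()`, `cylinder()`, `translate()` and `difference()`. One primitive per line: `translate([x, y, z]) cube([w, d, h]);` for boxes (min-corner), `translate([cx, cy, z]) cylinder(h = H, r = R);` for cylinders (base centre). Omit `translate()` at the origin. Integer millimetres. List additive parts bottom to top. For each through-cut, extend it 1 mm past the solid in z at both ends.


difference() {
  cube([240, 220, 100]);
  translate([160, 80, -1]) cylinder(h = 102, r = 60);
}


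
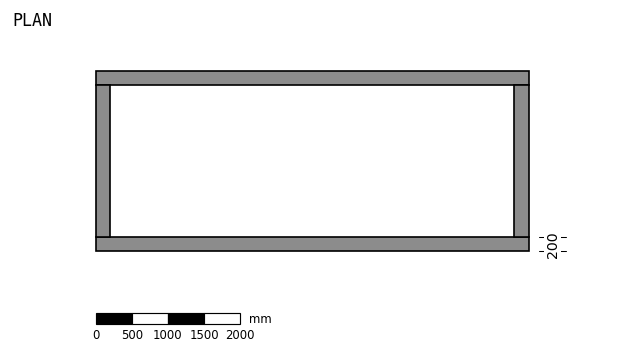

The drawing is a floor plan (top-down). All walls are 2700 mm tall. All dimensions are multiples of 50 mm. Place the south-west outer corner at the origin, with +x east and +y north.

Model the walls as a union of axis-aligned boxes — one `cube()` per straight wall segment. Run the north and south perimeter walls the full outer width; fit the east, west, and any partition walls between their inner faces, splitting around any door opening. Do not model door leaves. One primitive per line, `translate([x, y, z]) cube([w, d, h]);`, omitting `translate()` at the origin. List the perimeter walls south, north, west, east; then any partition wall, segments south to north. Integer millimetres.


cube([6000, 200, 2700]);
translate([0, 2300, 0]) cube([6000, 200, 2700]);
translate([0, 200, 0]) cube([200, 2100, 2700]);
translate([5800, 200, 0]) cube([200, 2100, 2700]);


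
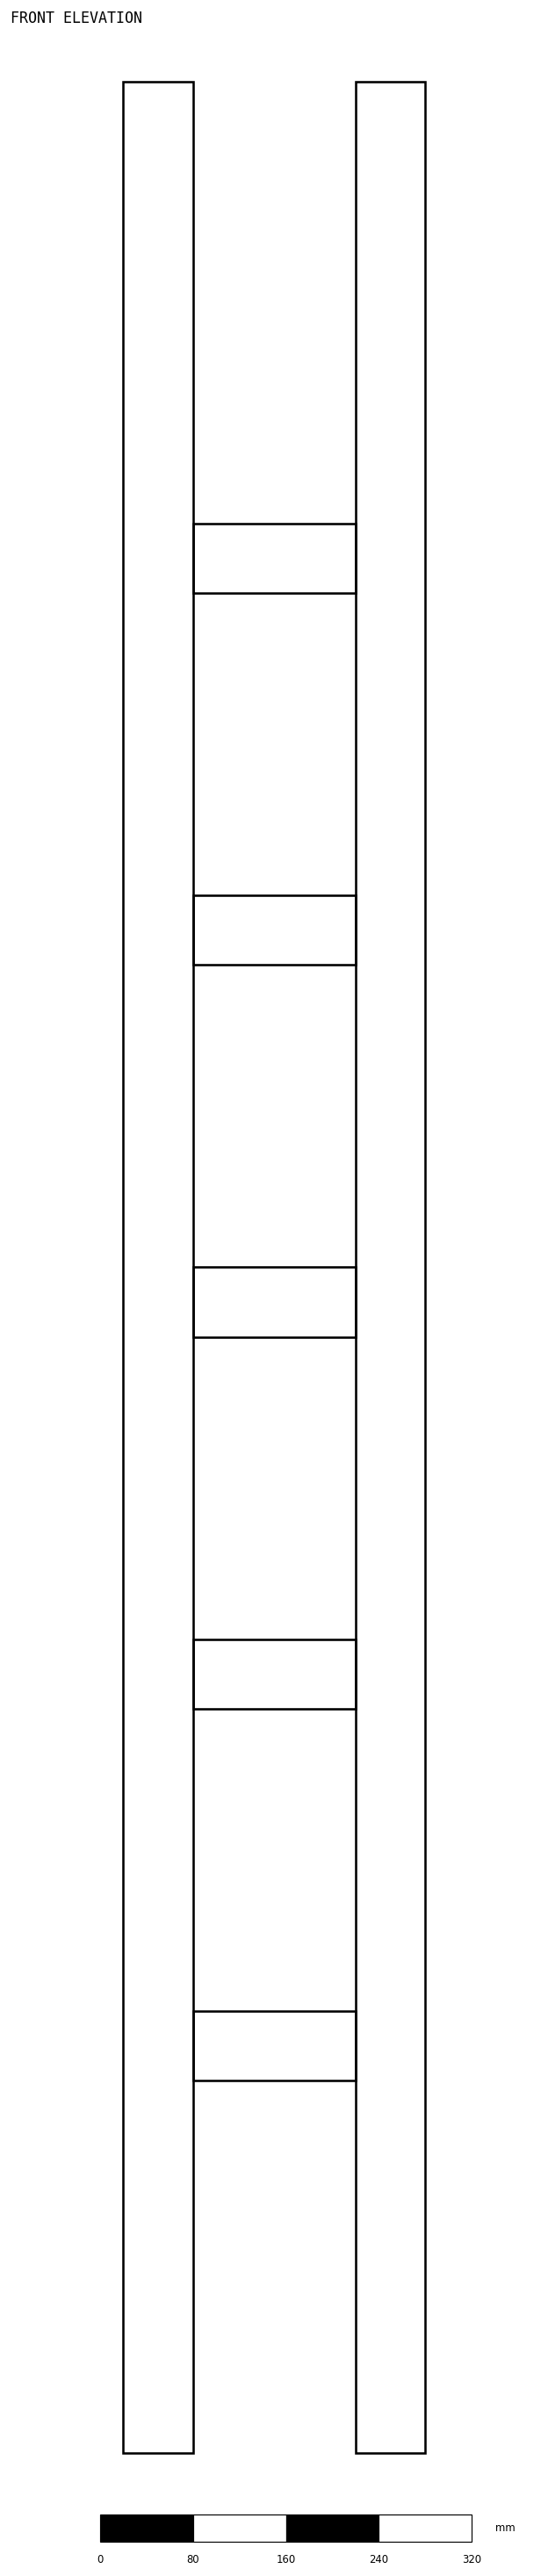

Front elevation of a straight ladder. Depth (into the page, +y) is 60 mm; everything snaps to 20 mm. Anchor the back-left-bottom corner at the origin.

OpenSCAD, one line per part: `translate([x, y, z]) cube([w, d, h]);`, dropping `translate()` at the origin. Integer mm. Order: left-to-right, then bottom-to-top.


cube([60, 60, 2040]);
translate([60, 0, 320]) cube([140, 60, 60]);
translate([60, 0, 640]) cube([140, 60, 60]);
translate([60, 0, 960]) cube([140, 60, 60]);
translate([60, 0, 1280]) cube([140, 60, 60]);
translate([60, 0, 1600]) cube([140, 60, 60]);
translate([200, 0, 0]) cube([60, 60, 2040]);
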